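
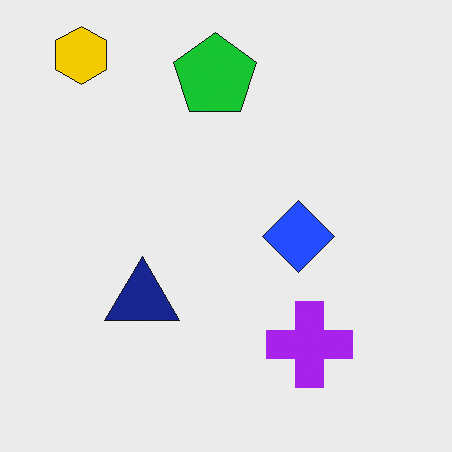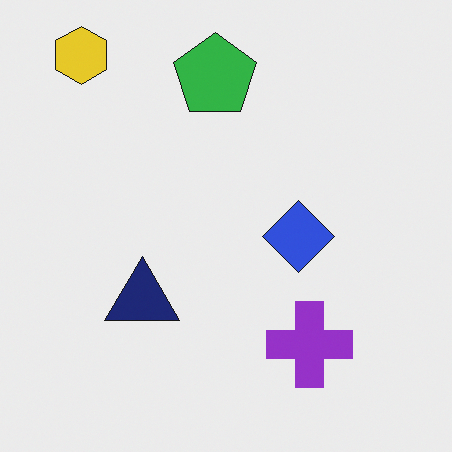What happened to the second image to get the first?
Slightly oversaturated.

All colors are more vivid — a global saturation change.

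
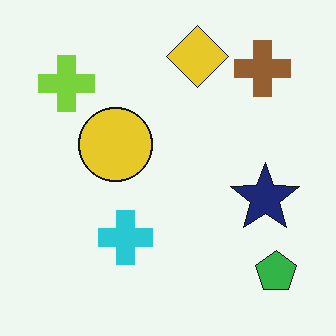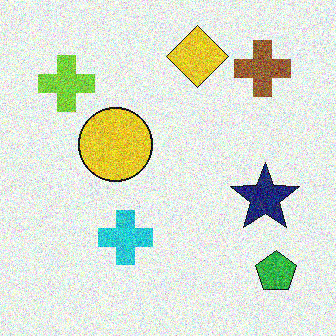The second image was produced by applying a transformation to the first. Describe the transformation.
The transformation is: degraded with heavy additive noise.

Random speckle covers the whole image, including the flat background.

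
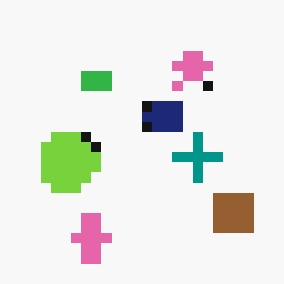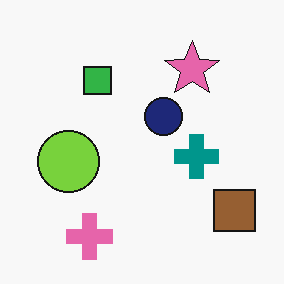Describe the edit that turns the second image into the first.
Coarsely pixelated.

Shapes are reduced to large square blocks; fine edges and outlines are lost — a downscale-then-upscale (mosaic) effect.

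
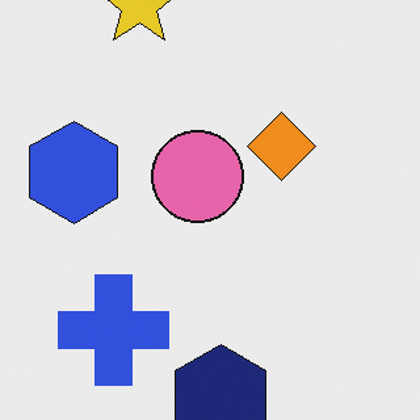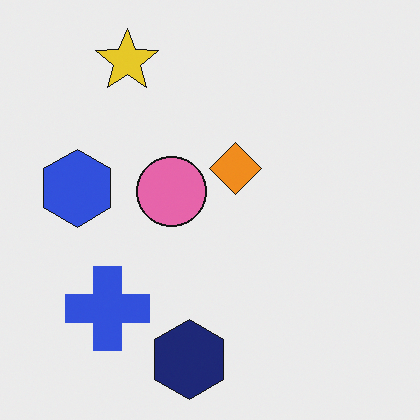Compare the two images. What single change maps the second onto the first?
The image was cropped slightly and scaled back up.

The visible shapes are larger and the field of view is narrower; shapes near the original edges may be partly or wholly outside the frame — a crop-and-rescale.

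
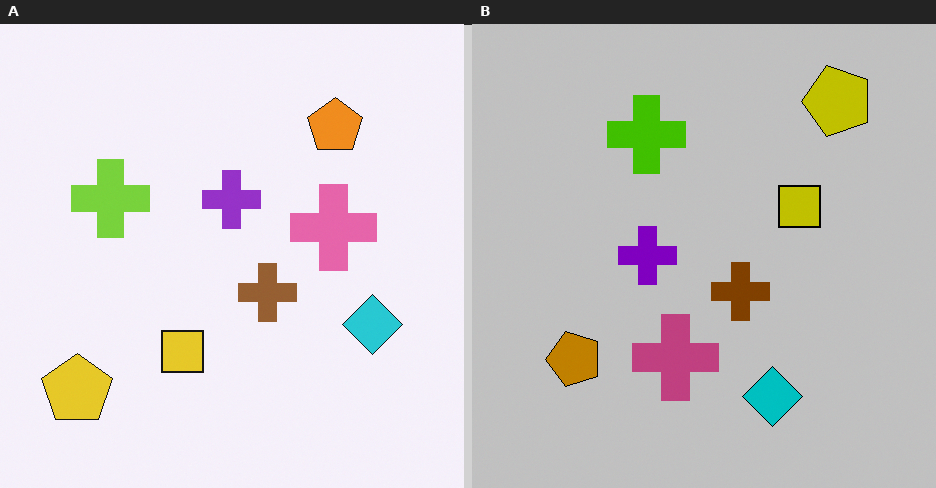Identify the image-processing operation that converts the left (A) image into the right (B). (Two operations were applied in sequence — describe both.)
Aggressively posterized, then transposed (reflected across the top-left ↔ bottom-right diagonal).

Each flat color has snapped to a coarser quantized level — most visibly, the near-white background has dropped to a flat grey. Shapes have swapped their row and column positions — what was in the top-right is now in the bottom-left — a diagonal reflection.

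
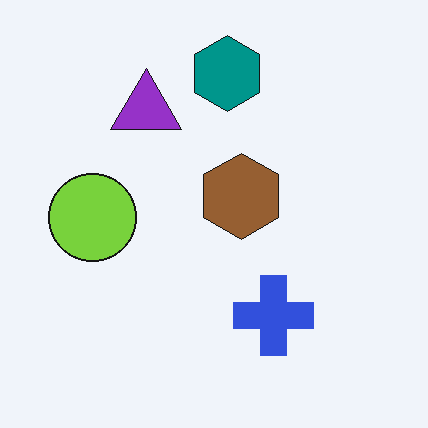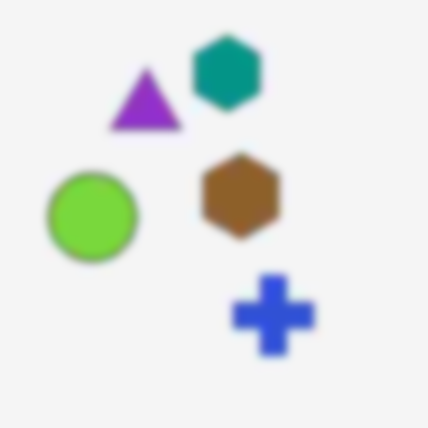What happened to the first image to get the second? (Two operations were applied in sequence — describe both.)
Heavily JPEG-compressed with obvious blocking artifacts, then moderately blurred.

Blocky 8×8 compression artifacts appear around shape edges and the flat background shows ringing — characteristic JPEG degradation. Shape edges and outlines are uniformly softened across the whole image.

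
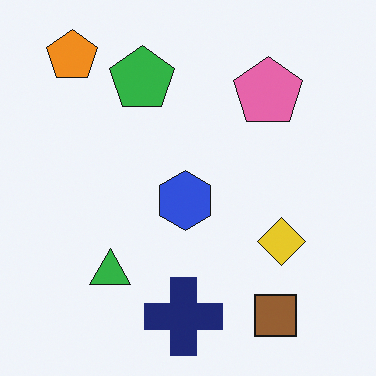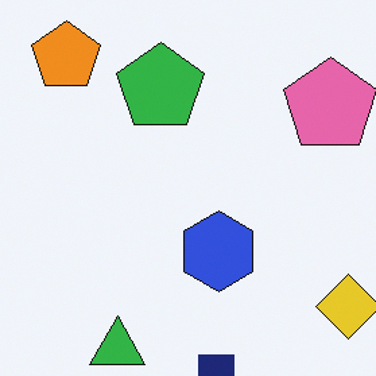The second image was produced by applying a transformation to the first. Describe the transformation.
The transformation is: cropped slightly and scaled back up.

The visible shapes are larger and the field of view is narrower; shapes near the original edges may be partly or wholly outside the frame — a crop-and-rescale.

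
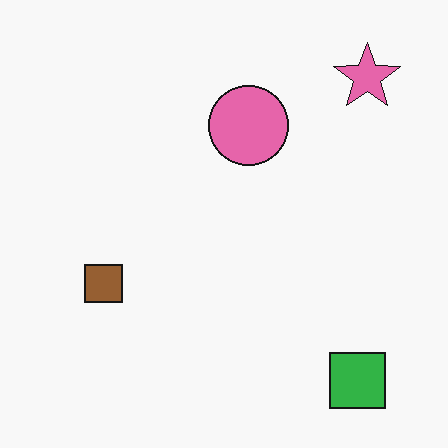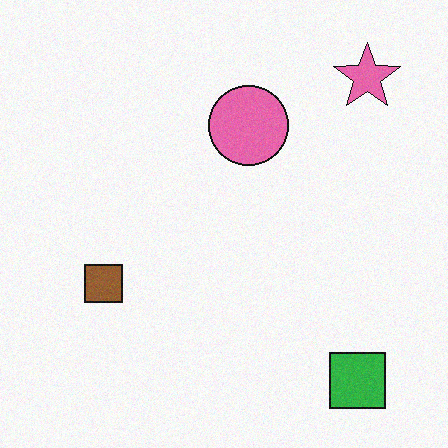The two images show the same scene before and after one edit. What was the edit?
The image was degraded with subtle gaussian noise.

Random speckle covers the whole image, including the flat background.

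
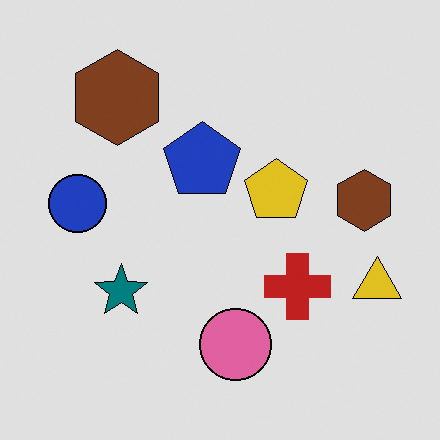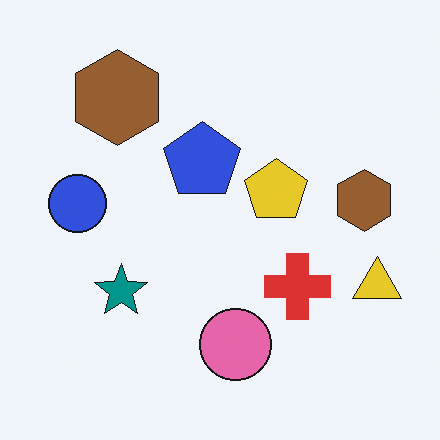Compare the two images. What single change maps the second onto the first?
It was moderately posterized.

Each flat color has snapped to a coarser quantized level — most visibly, the near-white background has dropped to a flat grey.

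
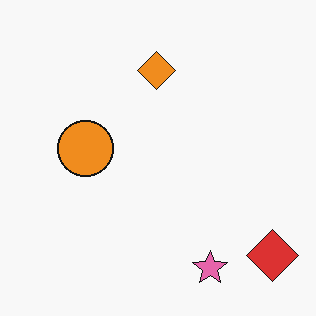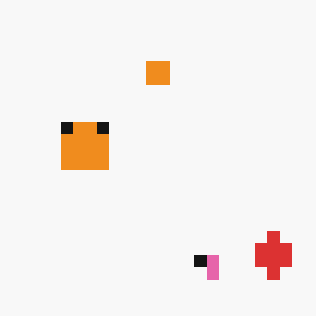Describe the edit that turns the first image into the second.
The transformation is: heavily pixelated into large blocks.

Shapes are reduced to large square blocks; fine edges and outlines are lost — a downscale-then-upscale (mosaic) effect.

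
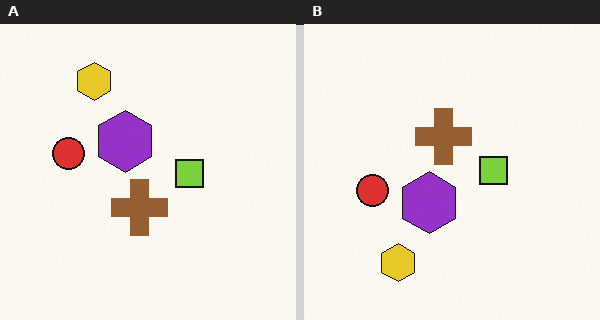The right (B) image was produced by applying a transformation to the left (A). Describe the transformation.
This is the original image flipped vertically (top ↔ bottom).

The yellow hexagon is in the top-left of the left (A) image and the bottom-left of the right (B) — shapes on opposite sides of the horizontal midline have swapped in a mirror flip.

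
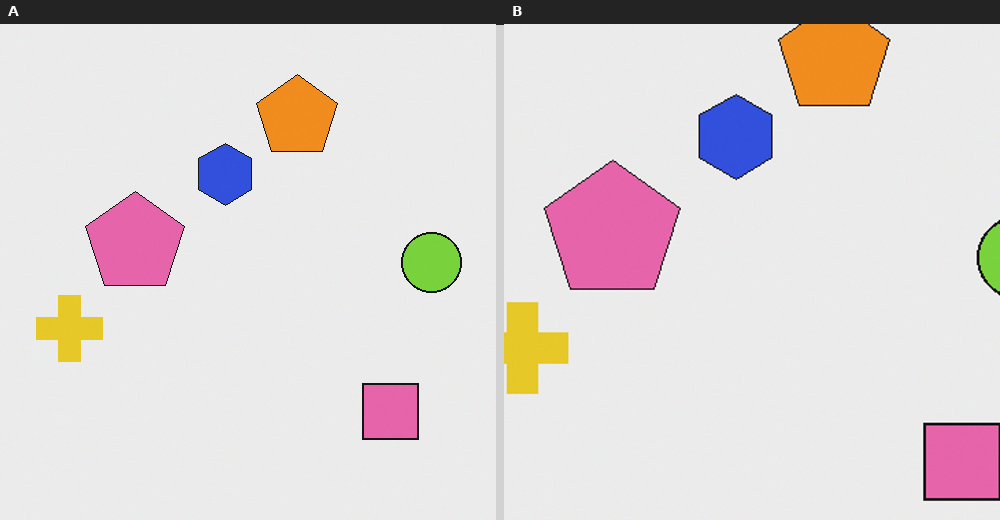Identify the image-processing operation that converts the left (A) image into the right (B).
It was cropped to a modestly smaller region and rescaled.

The visible shapes are larger and the field of view is narrower; shapes near the original edges may be partly or wholly outside the frame — a crop-and-rescale.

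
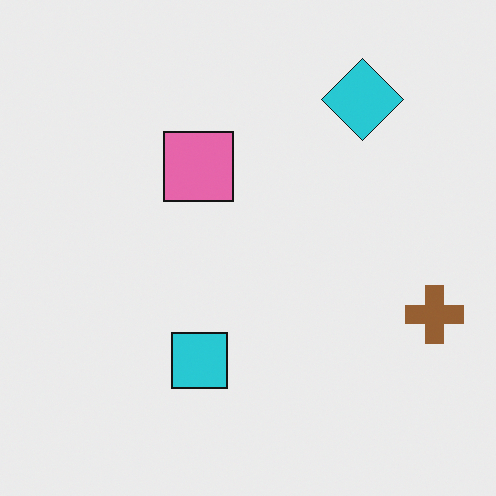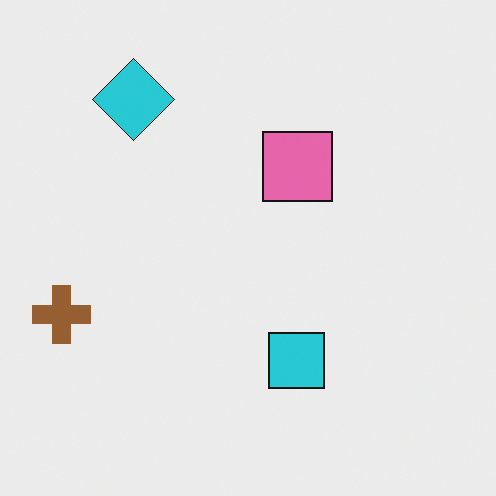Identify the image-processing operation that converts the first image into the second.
Flipped horizontally (left ↔ right).

The brown cross is in the right of the first image and the left of the second — shapes on opposite sides of the vertical midline have swapped in a mirror flip.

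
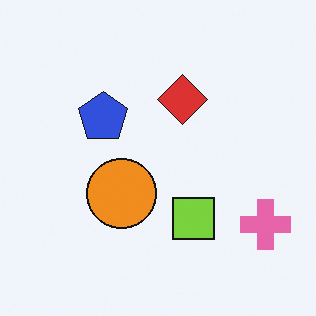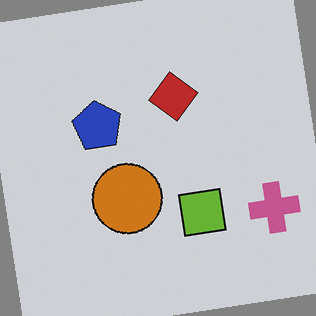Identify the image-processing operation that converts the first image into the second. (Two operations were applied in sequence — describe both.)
Darkened a little, then rotated counter-clockwise by a slight angle.

Every pixel — background and shapes alike — is uniformly darkened. Every shape is tilted by the same angle and the image corners show triangular fill wedges — a whole-image rotation by a non-right angle.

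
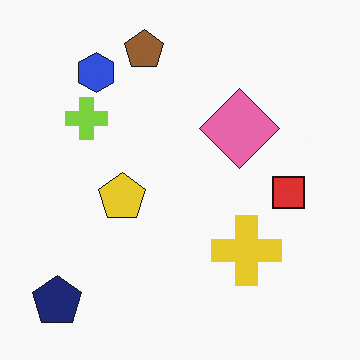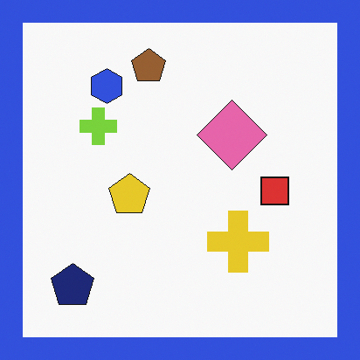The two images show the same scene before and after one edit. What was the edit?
It was framed with a blue border.

A solid blue frame runs around the edge of the second image, with the content slightly shrunk inside it.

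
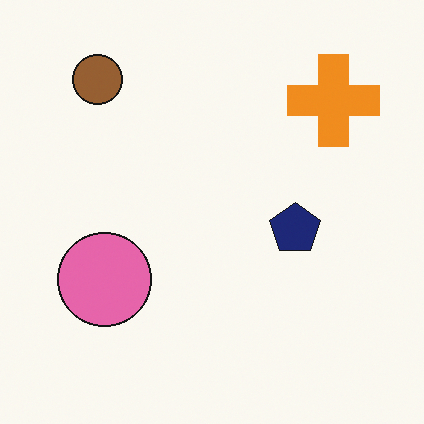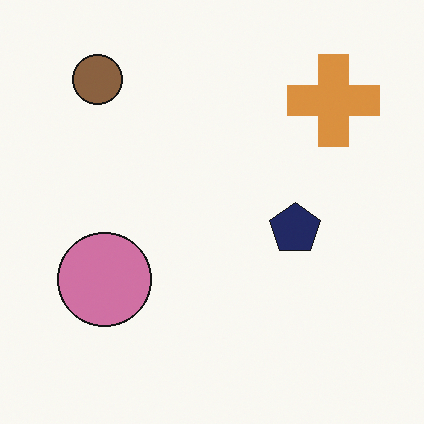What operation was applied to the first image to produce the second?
It was slightly desaturated.

All colors are more muted and greyish — a global saturation change.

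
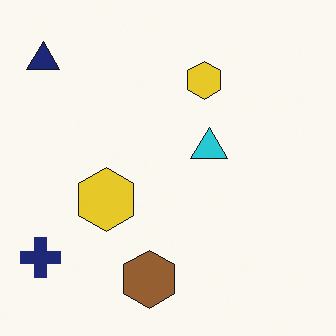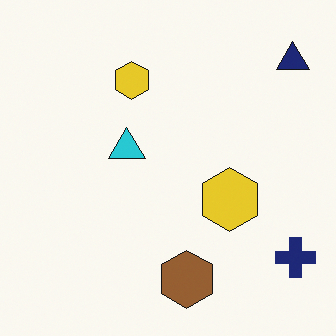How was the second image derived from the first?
The transformation is: flipped horizontally (left ↔ right).

The navy cross is in the bottom-left of the first image and the bottom-right of the second — shapes on opposite sides of the vertical midline have swapped in a mirror flip.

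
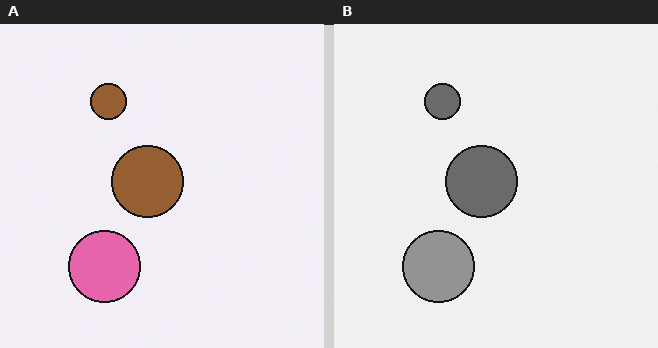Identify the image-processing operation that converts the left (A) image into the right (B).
The image was converted to grayscale.

All color is removed — every shape is now a shade of grey.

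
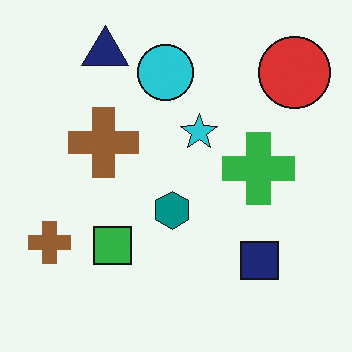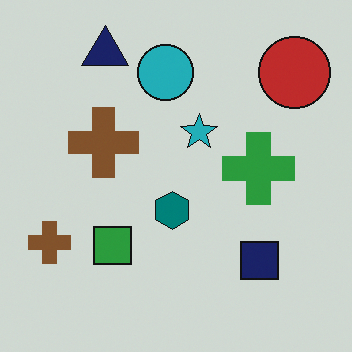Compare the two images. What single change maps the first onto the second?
The transformation is: darkened a little.

Every pixel — background and shapes alike — is uniformly darkened.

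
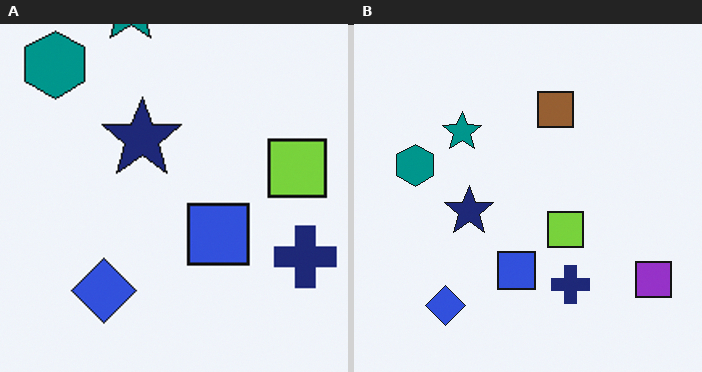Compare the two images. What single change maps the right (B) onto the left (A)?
Cropped to a modestly smaller region and rescaled.

The visible shapes are larger and the field of view is narrower; shapes near the original edges may be partly or wholly outside the frame — a crop-and-rescale.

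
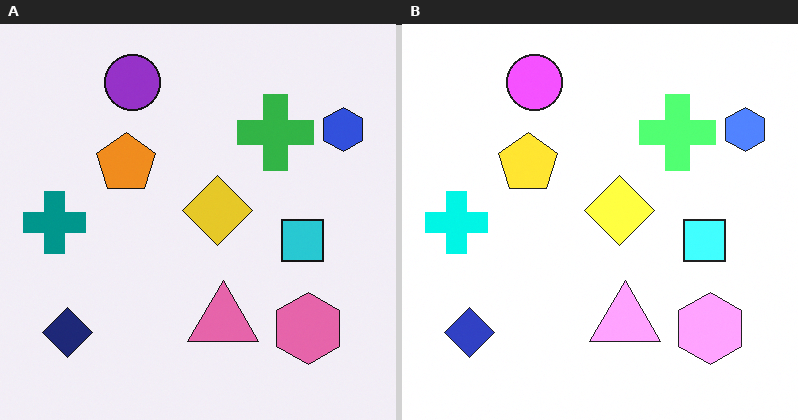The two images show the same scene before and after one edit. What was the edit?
Substantially brightened.

Every pixel — background and shapes alike — is uniformly brightened.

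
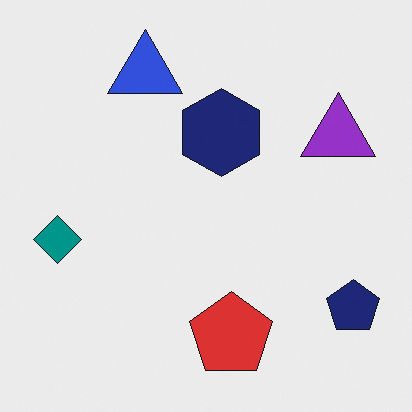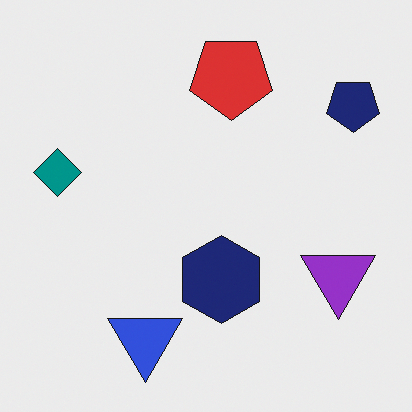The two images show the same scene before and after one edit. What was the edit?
The transformation is: flipped vertically (top ↔ bottom).

The blue triangle is in the top of the first image and the bottom of the second — shapes on opposite sides of the horizontal midline have swapped in a mirror flip.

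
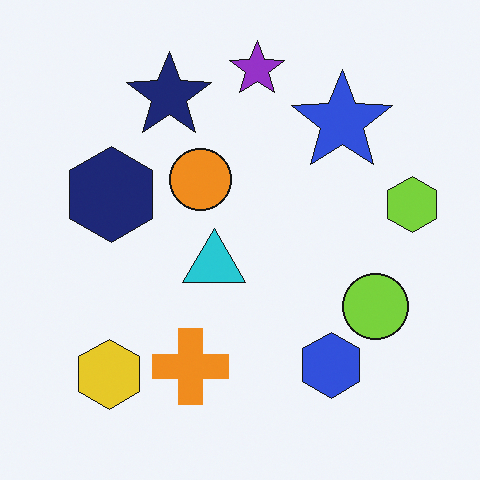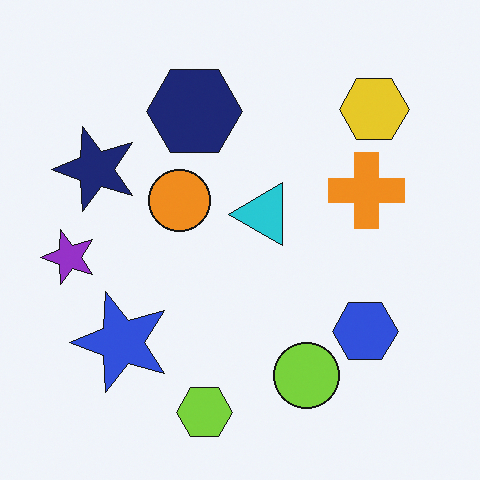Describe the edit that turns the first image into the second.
The transformation is: transposed (reflected across the top-left ↔ bottom-right diagonal).

Shapes have swapped their row and column positions — what was in the top-right is now in the bottom-left — a diagonal reflection.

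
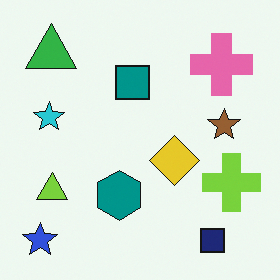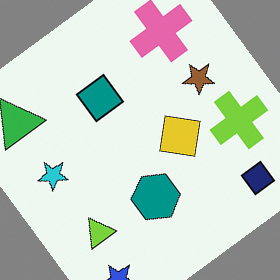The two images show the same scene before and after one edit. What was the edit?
Rotated counter-clockwise by a large amount — several tens of degrees.

Every shape is tilted by the same angle and the image corners show triangular fill wedges — a whole-image rotation by a non-right angle.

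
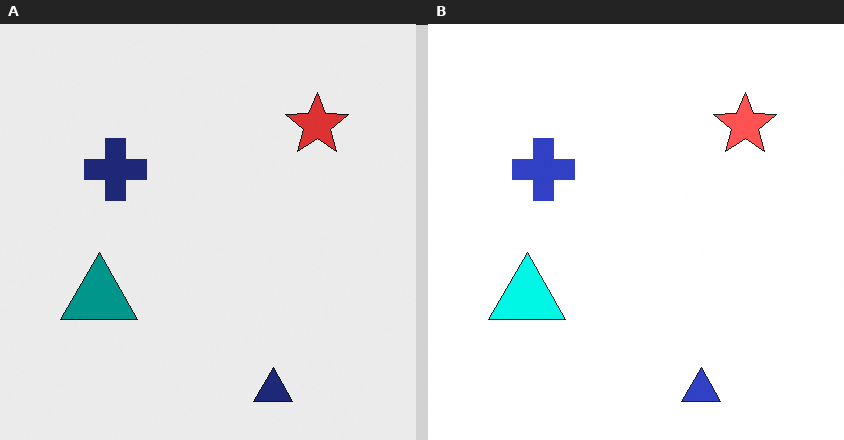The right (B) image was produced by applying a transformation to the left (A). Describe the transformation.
The right (B) image is the left (A) substantially brightened.

Every pixel — background and shapes alike — is uniformly brightened.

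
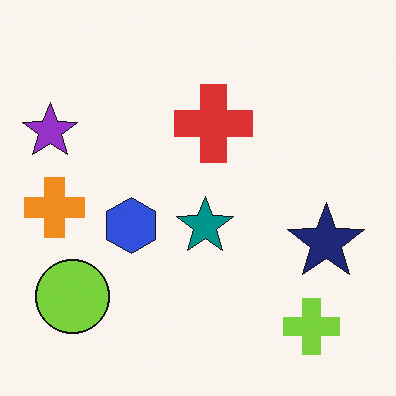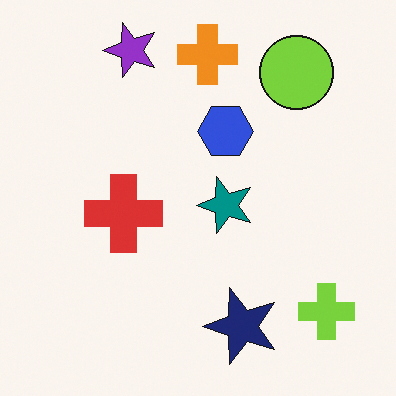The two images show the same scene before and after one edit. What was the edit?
Transposed (reflected across the top-left ↔ bottom-right diagonal).

Shapes have swapped their row and column positions — what was in the top-right is now in the bottom-left — a diagonal reflection.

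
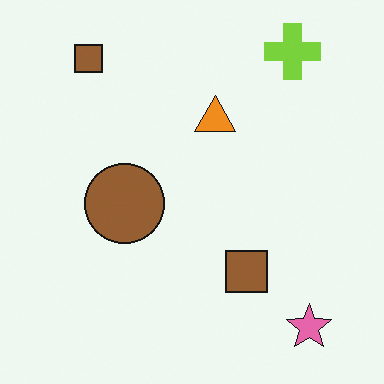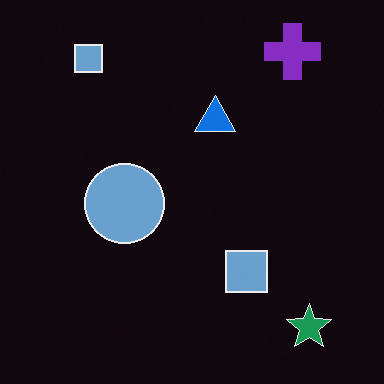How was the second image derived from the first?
This is the original image color-inverted (negative).

The light background has become dark and every shape's color is its complement — a photographic negative.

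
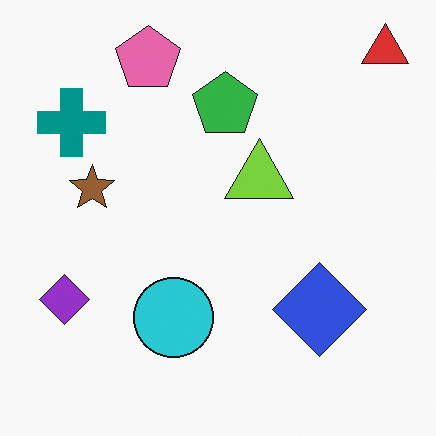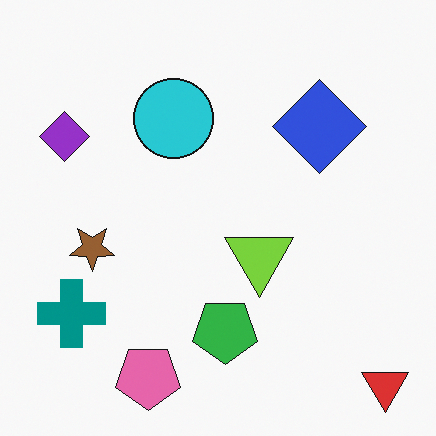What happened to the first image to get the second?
Flipped vertically (top ↔ bottom).

The red triangle is in the top-right of the first image and the bottom-right of the second — shapes on opposite sides of the horizontal midline have swapped in a mirror flip.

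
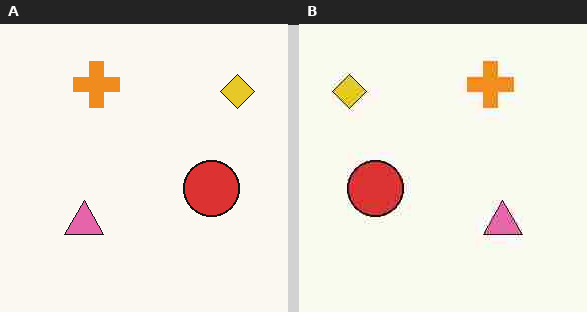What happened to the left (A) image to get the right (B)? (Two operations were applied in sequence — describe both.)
The right (B) image is the left (A) degraded with heavy JPEG compression, then flipped horizontally (left ↔ right).

Blocky 8×8 compression artifacts appear around shape edges and the flat background shows ringing — characteristic JPEG degradation. The yellow diamond is in the top-right of the left (A) image and the top-left of the right (B) — shapes on opposite sides of the vertical midline have swapped in a mirror flip.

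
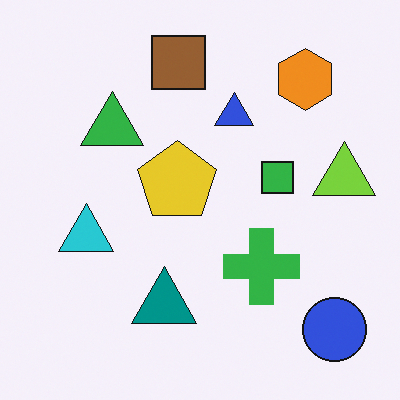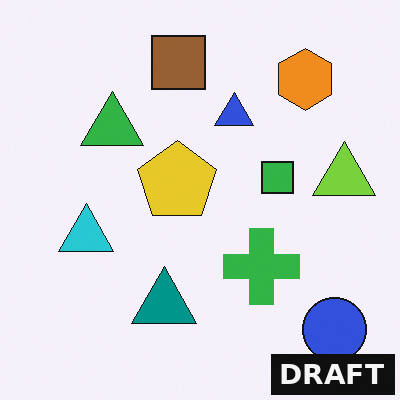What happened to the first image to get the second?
The transformation is: watermarked with the text "DRAFT" in the lower-right corner.

A dark label reading "DRAFT" appears in the lower-right corner.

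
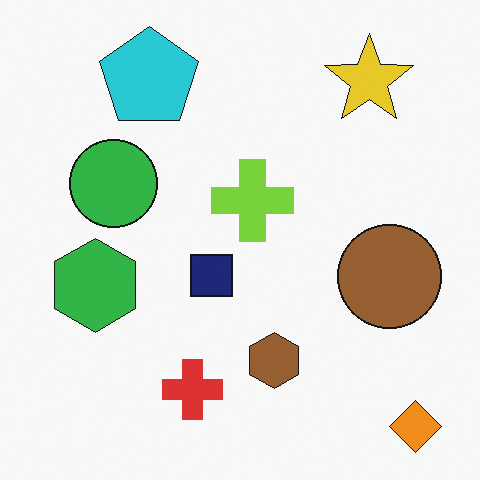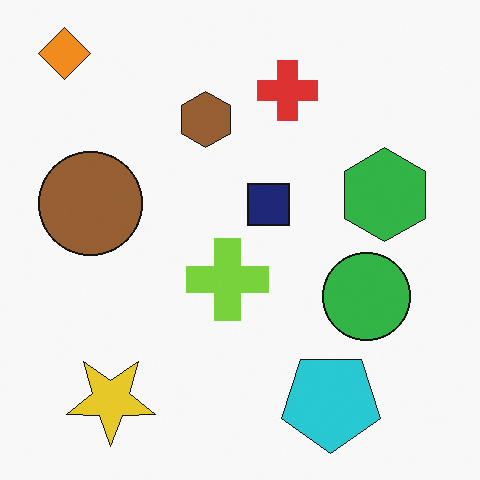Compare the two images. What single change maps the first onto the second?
Rotated 180°.

The orange diamond sits in the bottom-right of the first image and the top-left of the second — consistent with a whole-image 180° rotation.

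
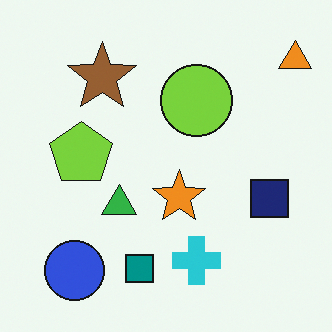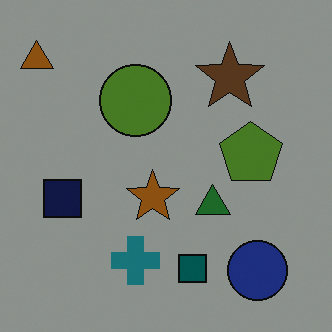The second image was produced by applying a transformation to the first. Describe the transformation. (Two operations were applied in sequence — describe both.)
The second image is the first noticeably darkened, then flipped horizontally (left ↔ right).

Every pixel — background and shapes alike — is uniformly darkened. The orange triangle is in the top-right of the first image and the top-left of the second — shapes on opposite sides of the vertical midline have swapped in a mirror flip.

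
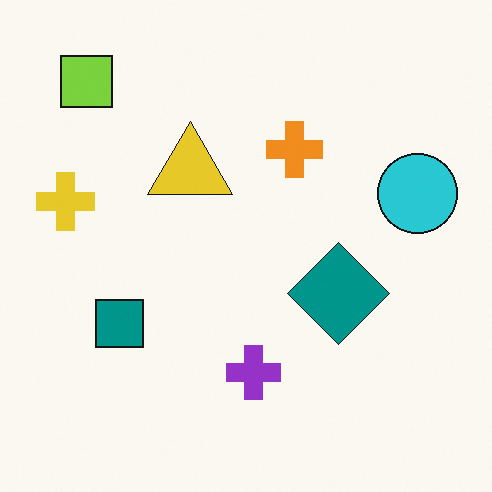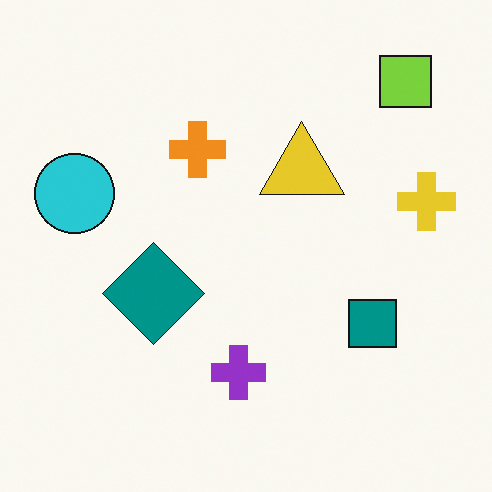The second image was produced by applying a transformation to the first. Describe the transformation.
The second image is the first flipped horizontally (left ↔ right).

The yellow cross is in the left of the first image and the right of the second — shapes on opposite sides of the vertical midline have swapped in a mirror flip.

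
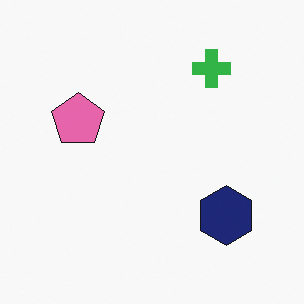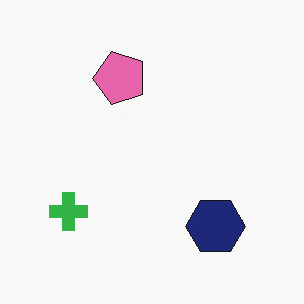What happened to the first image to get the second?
It was transposed (reflected across the top-left ↔ bottom-right diagonal).

Shapes have swapped their row and column positions — what was in the top-right is now in the bottom-left — a diagonal reflection.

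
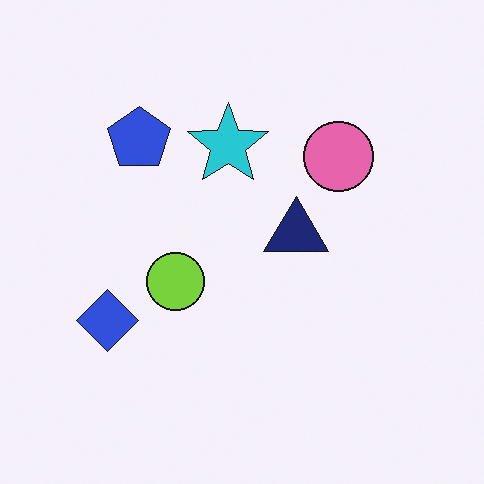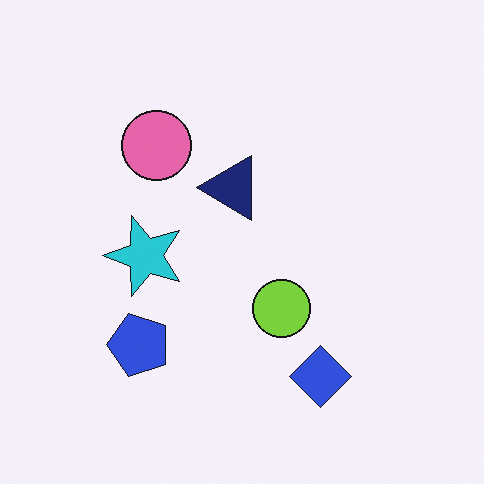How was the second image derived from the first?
The transformation is: rotated 90° counter-clockwise.

The blue diamond sits in the left of the first image and the bottom of the second — consistent with a whole-image 90° counter-clockwise rotation.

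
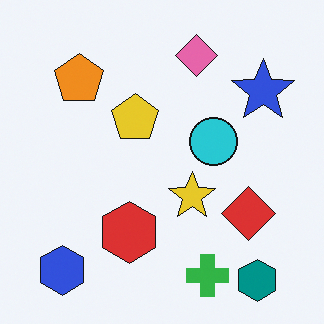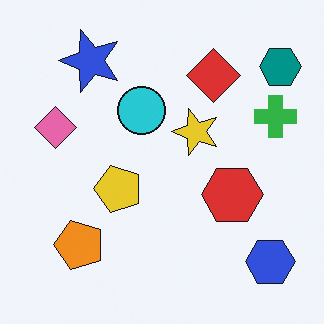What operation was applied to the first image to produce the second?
The second image is the first rotated 90° counter-clockwise.

The teal hexagon sits in the bottom-right of the first image and the top-right of the second — consistent with a whole-image 90° counter-clockwise rotation.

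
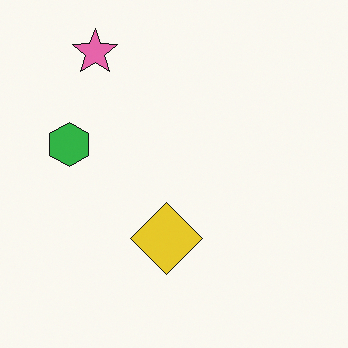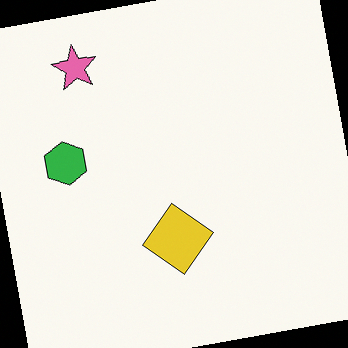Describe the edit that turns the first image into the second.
This is the original image rotated counter-clockwise by a few degrees.

Every shape is tilted by the same angle and the image corners show triangular fill wedges — a whole-image rotation by a non-right angle.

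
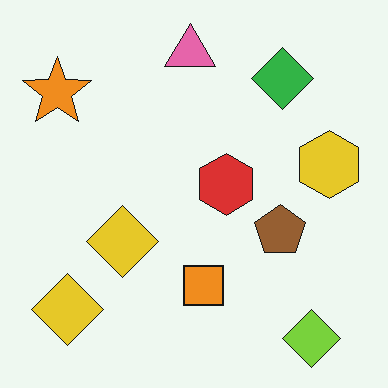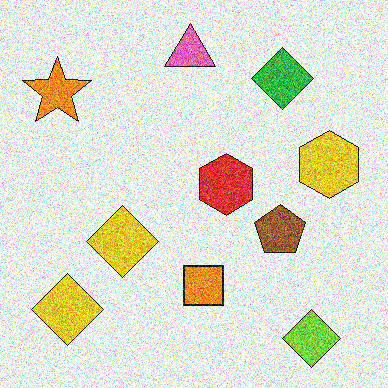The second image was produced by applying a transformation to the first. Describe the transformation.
The transformation is: degraded with strong gaussian noise.

Random speckle covers the whole image, including the flat background.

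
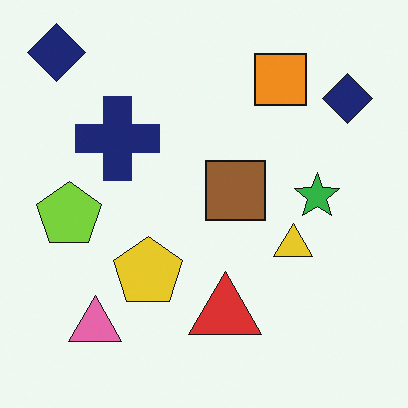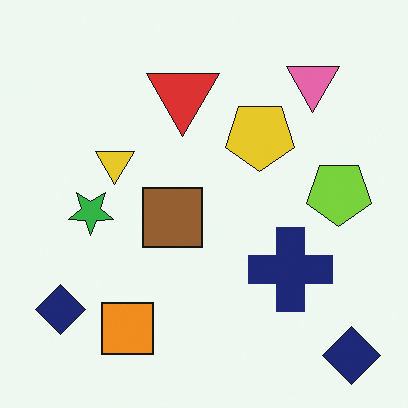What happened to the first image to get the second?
This is the original image rotated 180°.

The pink triangle sits in the bottom-left of the first image and the top-right of the second — consistent with a whole-image 180° rotation.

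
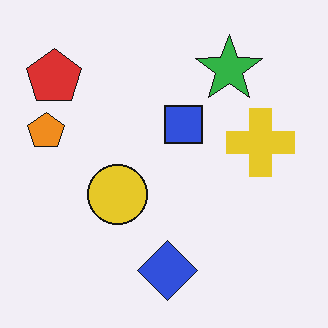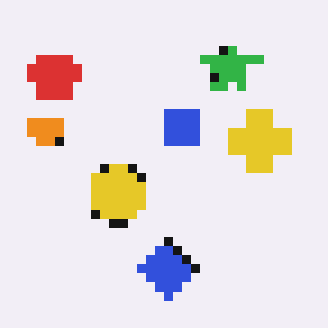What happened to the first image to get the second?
Heavily pixelated into large blocks.

Shapes are reduced to large square blocks; fine edges and outlines are lost — a downscale-then-upscale (mosaic) effect.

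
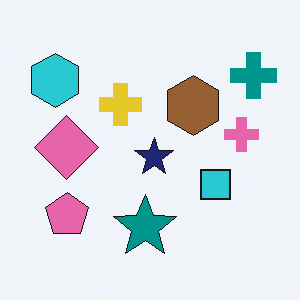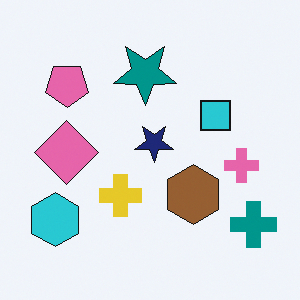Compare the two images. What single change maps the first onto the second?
Flipped vertically (top ↔ bottom).

The teal star is in the bottom of the first image and the top of the second — shapes on opposite sides of the horizontal midline have swapped in a mirror flip.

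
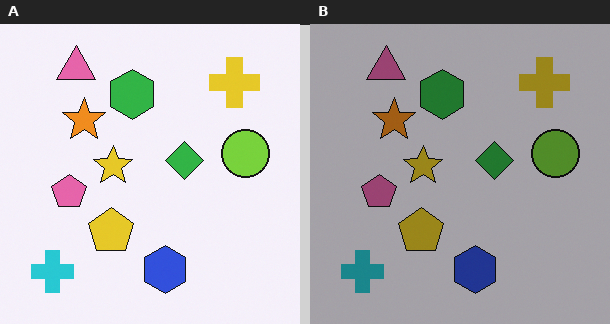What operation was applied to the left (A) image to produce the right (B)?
It was substantially darkened.

Every pixel — background and shapes alike — is uniformly darkened.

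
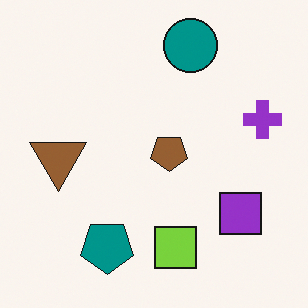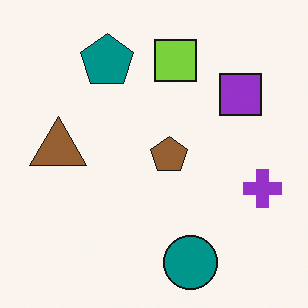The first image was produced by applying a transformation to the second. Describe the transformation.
This is the original image flipped vertically (top ↔ bottom).

The teal circle is in the bottom of the second image and the top of the first — shapes on opposite sides of the horizontal midline have swapped in a mirror flip.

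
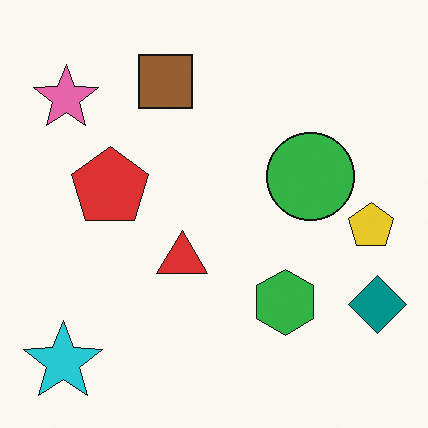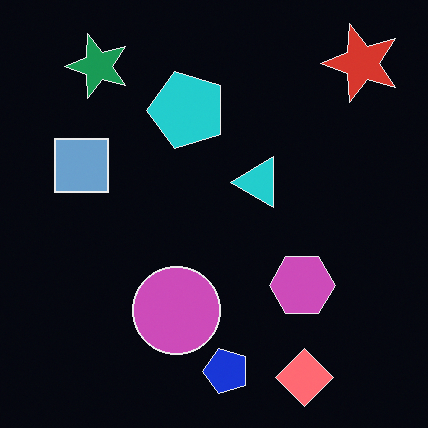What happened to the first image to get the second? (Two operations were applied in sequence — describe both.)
It was color-inverted (negative), then transposed (reflected across the top-left ↔ bottom-right diagonal).

The light background has become dark and every shape's color is its complement — a photographic negative. Shapes have swapped their row and column positions — what was in the top-right is now in the bottom-left — a diagonal reflection.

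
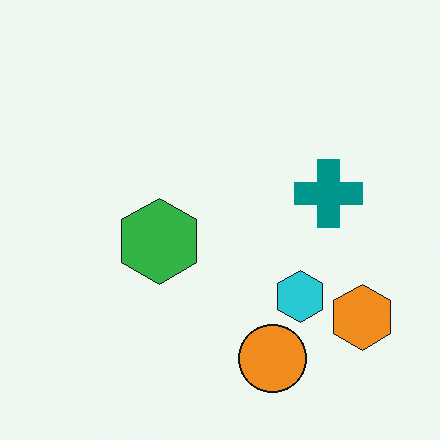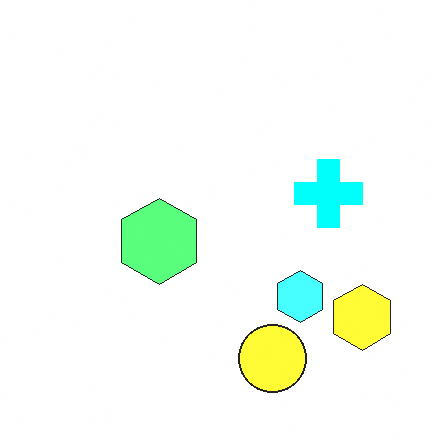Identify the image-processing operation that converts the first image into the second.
It was brightened a lot.

Every pixel — background and shapes alike — is uniformly brightened.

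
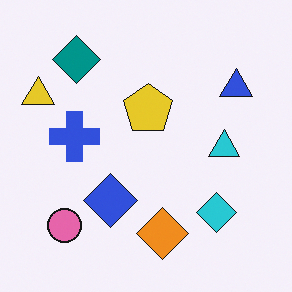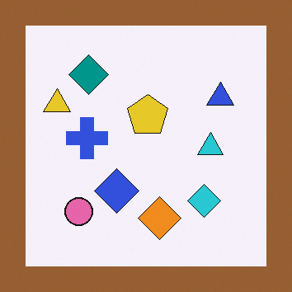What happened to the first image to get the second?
The second image is the first framed with a brown border.

A solid brown frame runs around the edge of the second image, with the content slightly shrunk inside it.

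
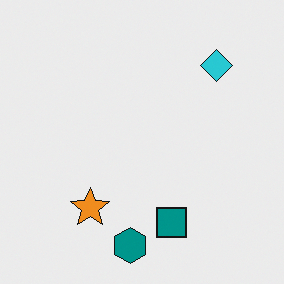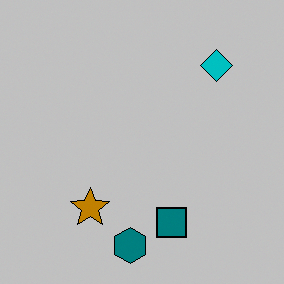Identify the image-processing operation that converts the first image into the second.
This is the original image aggressively posterized.

Each flat color has snapped to a coarser quantized level — most visibly, the near-white background has dropped to a flat grey.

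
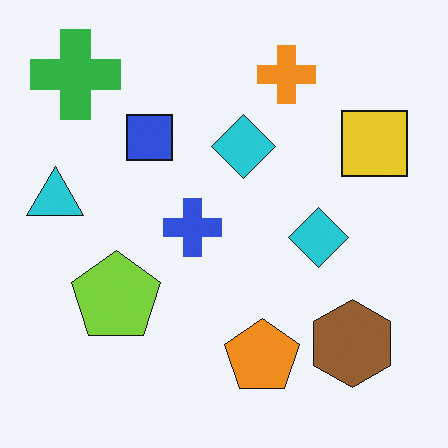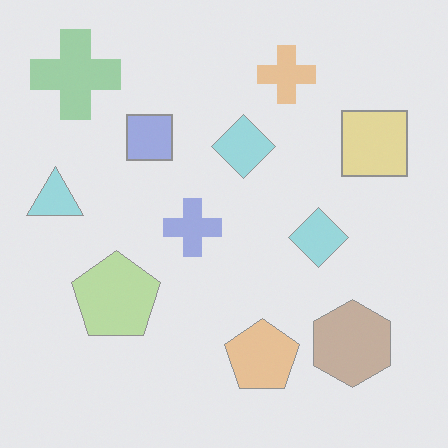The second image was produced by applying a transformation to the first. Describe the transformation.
The image was washed out (contrast reduced).

Tones are pushed toward mid-grey across the whole image — a global contrast change.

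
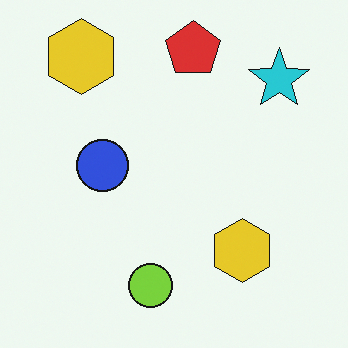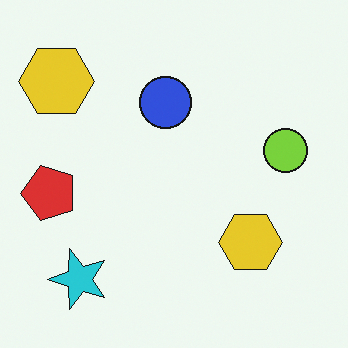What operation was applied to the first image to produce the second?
The image was transposed (reflected across the top-left ↔ bottom-right diagonal).

Shapes have swapped their row and column positions — what was in the top-right is now in the bottom-left — a diagonal reflection.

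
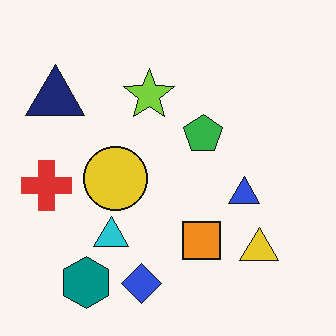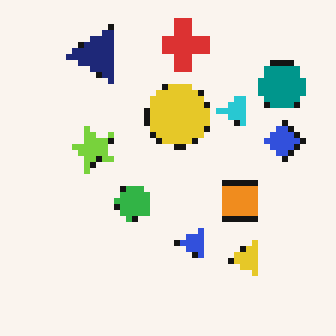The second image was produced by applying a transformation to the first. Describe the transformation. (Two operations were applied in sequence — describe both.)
It was transposed (reflected across the top-left ↔ bottom-right diagonal), then moderately pixelated.

Shapes have swapped their row and column positions — what was in the top-right is now in the bottom-left — a diagonal reflection. Shapes are reduced to large square blocks; fine edges and outlines are lost — a downscale-then-upscale (mosaic) effect.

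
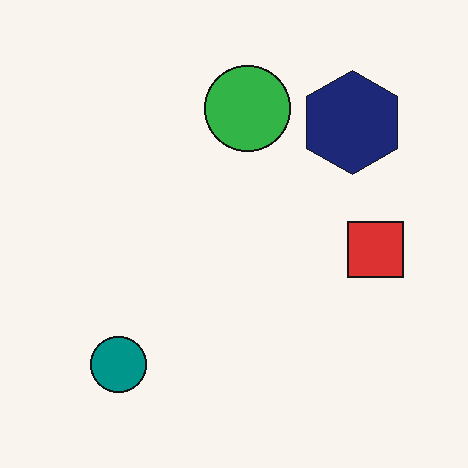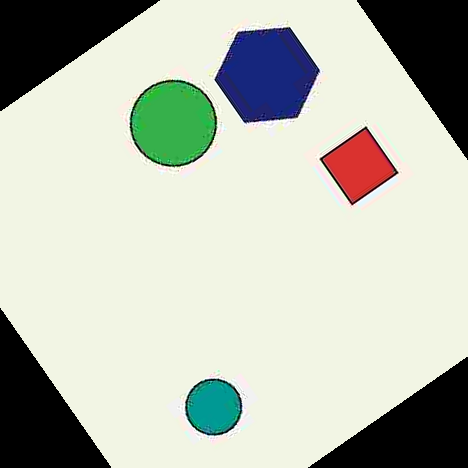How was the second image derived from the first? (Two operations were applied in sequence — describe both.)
The second image is the first heavily JPEG-compressed with obvious blocking artifacts, then rotated counter-clockwise by a large amount — several tens of degrees.

Blocky 8×8 compression artifacts appear around shape edges and the flat background shows ringing — characteristic JPEG degradation. Every shape is tilted by the same angle and the image corners show triangular fill wedges — a whole-image rotation by a non-right angle.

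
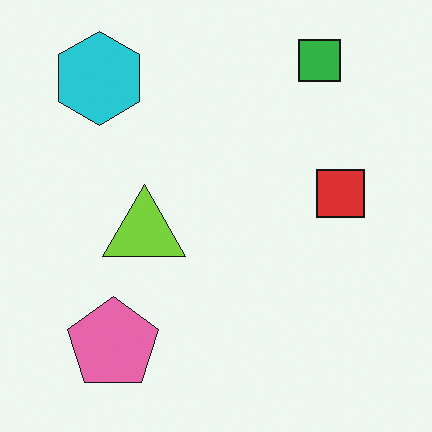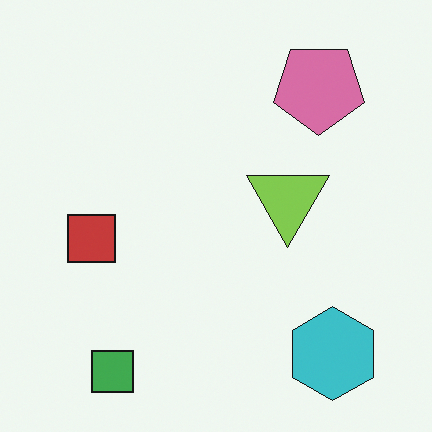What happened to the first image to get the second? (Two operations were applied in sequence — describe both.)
The image was rotated 180°, then slightly desaturated.

The green square sits in the top-right of the first image and the bottom-left of the second — consistent with a whole-image 180° rotation. All colors are more muted and greyish — a global saturation change.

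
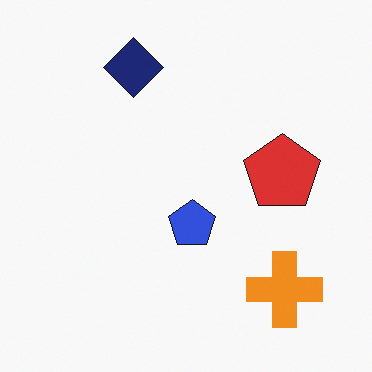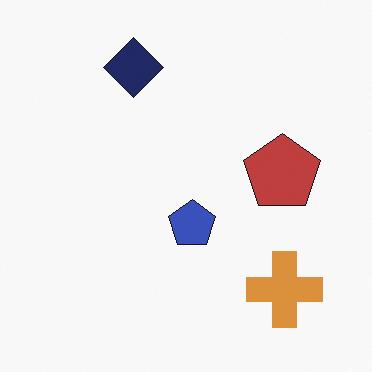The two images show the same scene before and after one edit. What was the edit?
Slightly desaturated.

All colors are more muted and greyish — a global saturation change.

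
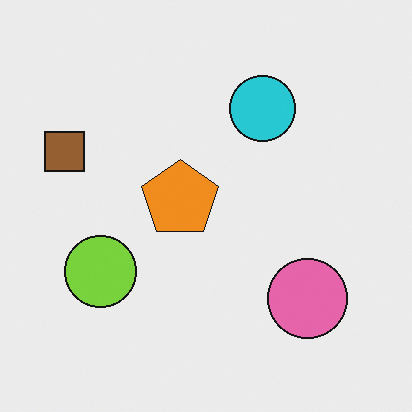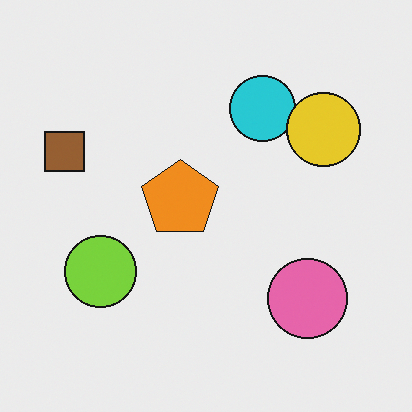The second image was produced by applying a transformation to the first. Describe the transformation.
It was overlaid with an additional yellow circle.

A yellow circle appears in the second image that is absent from the first.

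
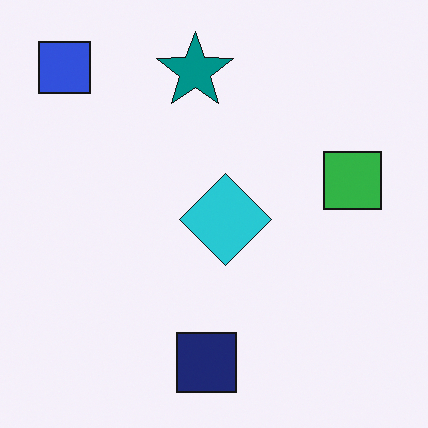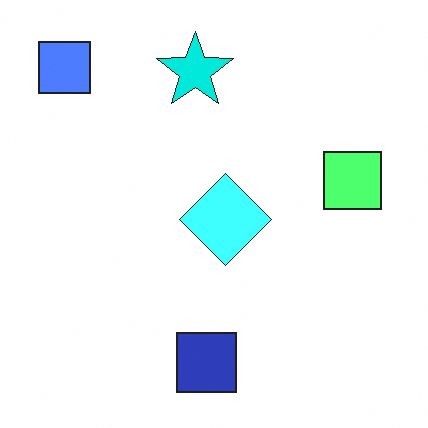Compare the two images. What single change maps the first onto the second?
Substantially brightened.

Every pixel — background and shapes alike — is uniformly brightened.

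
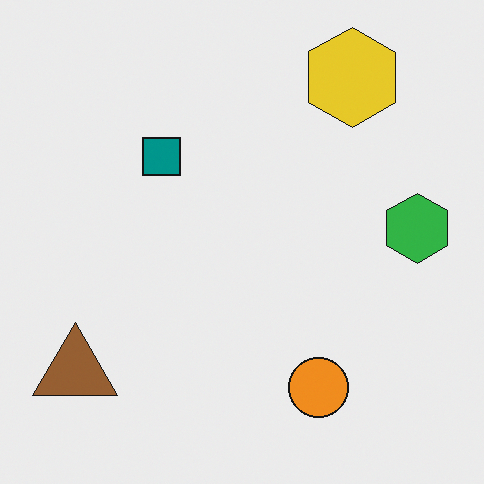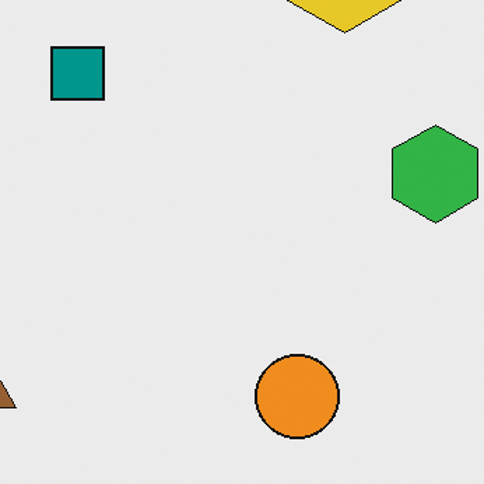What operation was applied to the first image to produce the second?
The second image is the first cropped to a modestly smaller region and rescaled.

The visible shapes are larger and the field of view is narrower; shapes near the original edges may be partly or wholly outside the frame — a crop-and-rescale.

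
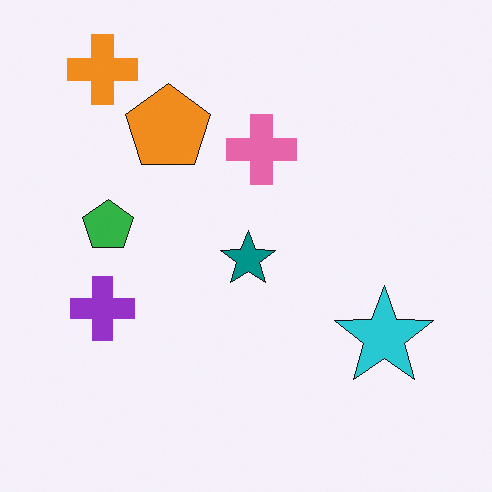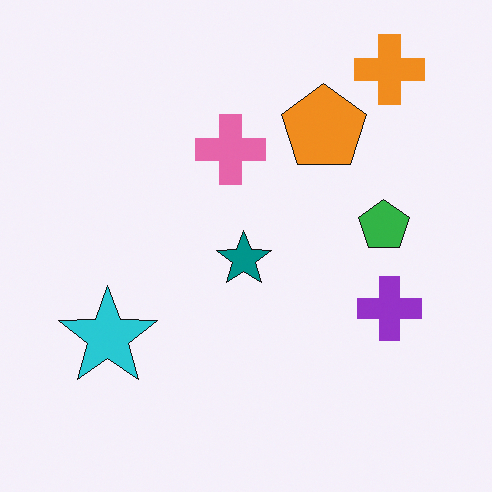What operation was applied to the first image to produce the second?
The image was flipped horizontally (left ↔ right).

The purple cross is in the left of the first image and the right of the second — shapes on opposite sides of the vertical midline have swapped in a mirror flip.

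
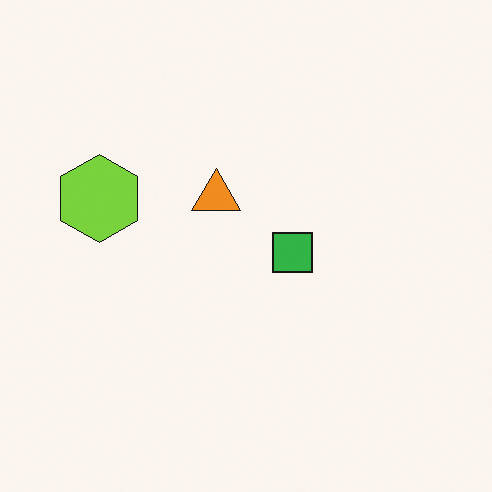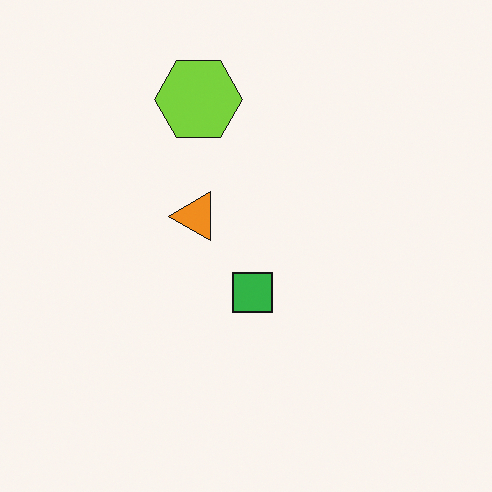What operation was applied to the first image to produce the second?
The second image is the first transposed (reflected across the top-left ↔ bottom-right diagonal).

Shapes have swapped their row and column positions — what was in the top-right is now in the bottom-left — a diagonal reflection.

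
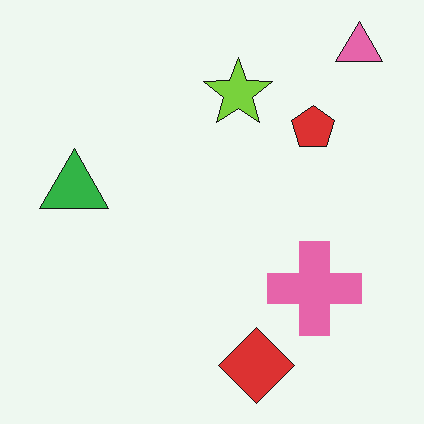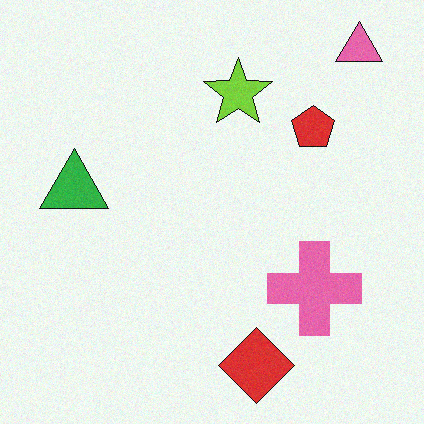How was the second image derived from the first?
The image was degraded with light additive noise.

Random speckle covers the whole image, including the flat background.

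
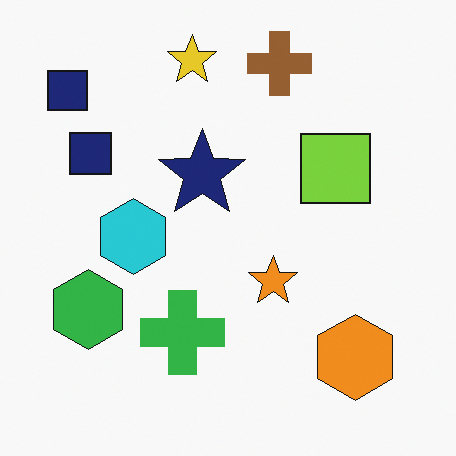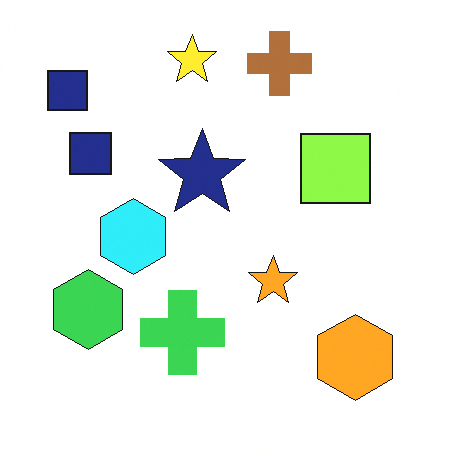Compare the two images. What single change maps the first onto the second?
This is the original image brightened a little.

Every pixel — background and shapes alike — is uniformly brightened.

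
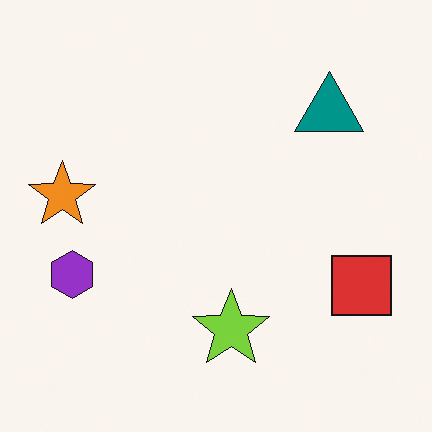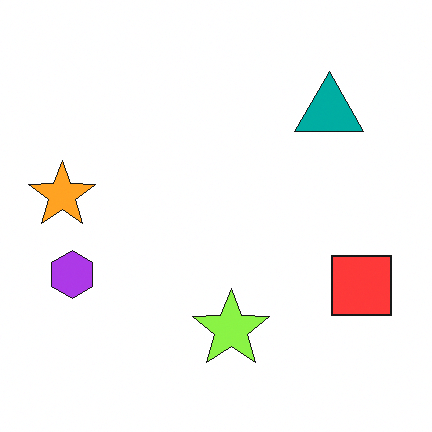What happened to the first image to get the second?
This is the original image slightly brightened.

Every pixel — background and shapes alike — is uniformly brightened.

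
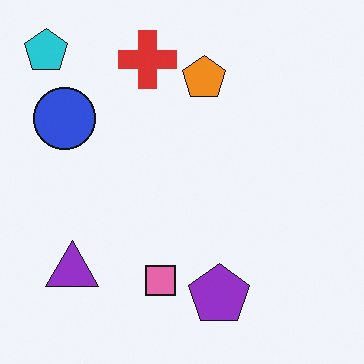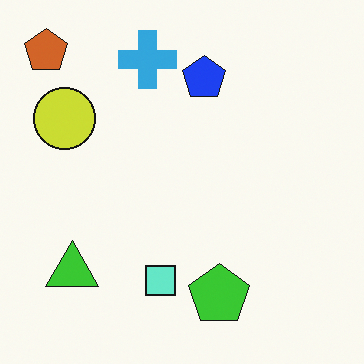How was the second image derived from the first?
The second image is the first hue-shifted by a large amount.

Every shape's color has rotated by the same amount around the hue wheel — a uniform hue shift.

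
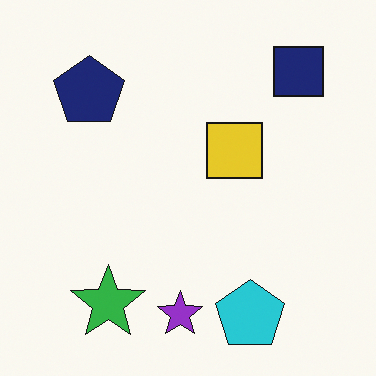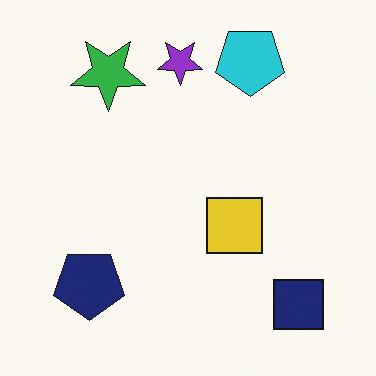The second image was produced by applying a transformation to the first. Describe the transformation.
The second image is the first flipped vertically (top ↔ bottom).

The cyan pentagon is in the bottom of the first image and the top of the second — shapes on opposite sides of the horizontal midline have swapped in a mirror flip.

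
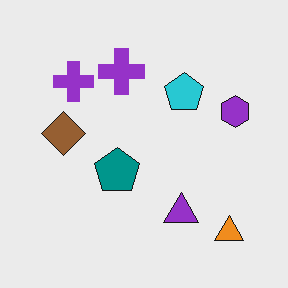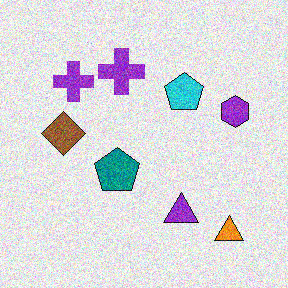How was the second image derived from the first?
Degraded with moderate additive noise.

Random speckle covers the whole image, including the flat background.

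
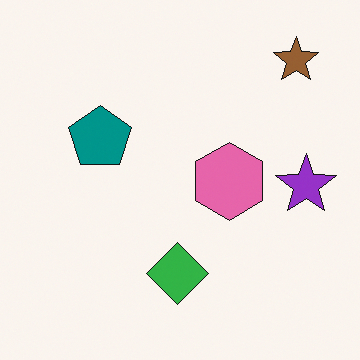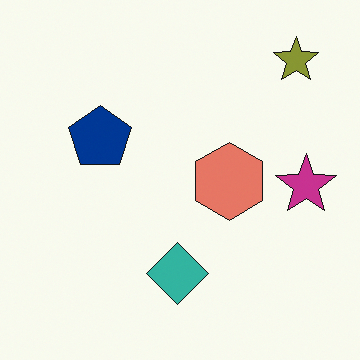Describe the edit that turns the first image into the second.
It was hue-shifted by a small amount.

Every shape's color has rotated by the same amount around the hue wheel — a uniform hue shift.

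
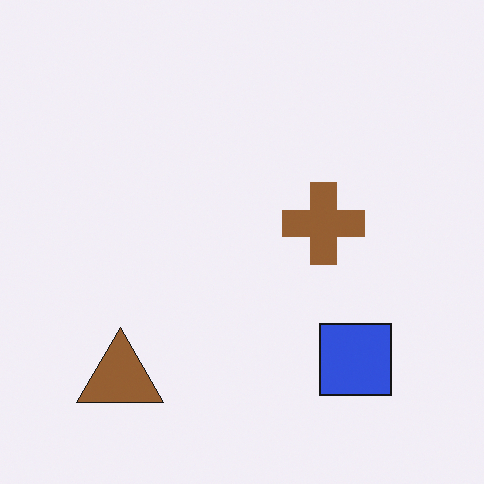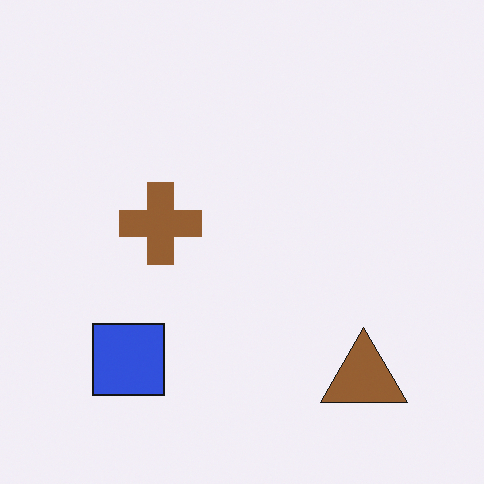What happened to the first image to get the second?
It was flipped horizontally (left ↔ right).

The brown triangle is in the bottom-left of the first image and the bottom-right of the second — shapes on opposite sides of the vertical midline have swapped in a mirror flip.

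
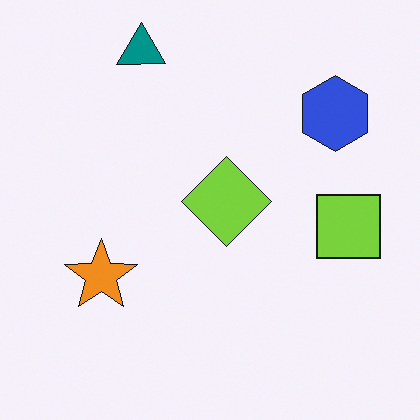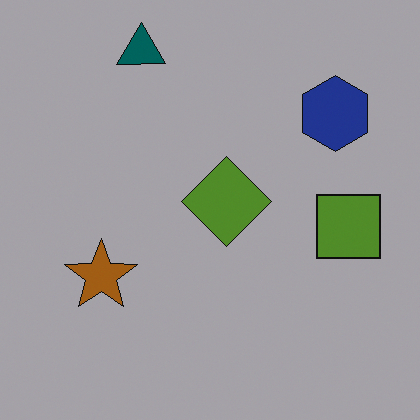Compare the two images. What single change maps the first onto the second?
It was darkened a lot.

Every pixel — background and shapes alike — is uniformly darkened.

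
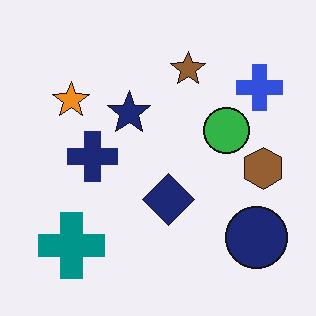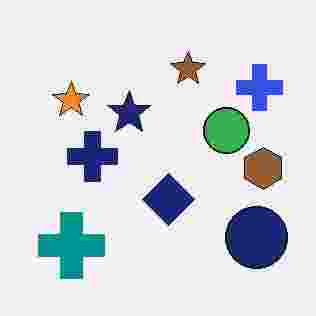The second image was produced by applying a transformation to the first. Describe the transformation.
It was degraded with heavy JPEG compression.

Blocky 8×8 compression artifacts appear around shape edges and the flat background shows ringing — characteristic JPEG degradation.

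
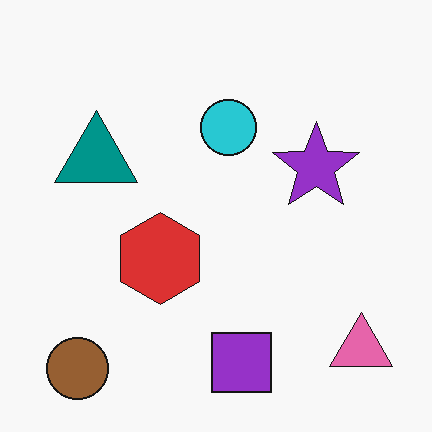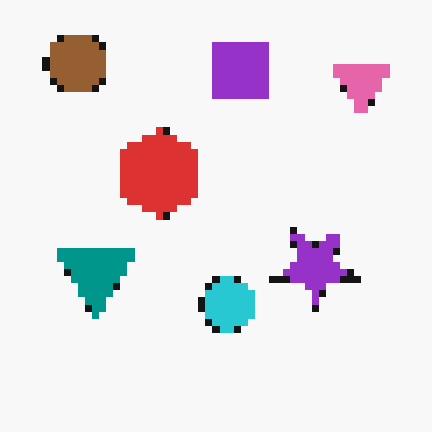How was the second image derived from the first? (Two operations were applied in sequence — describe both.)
This is the original image flipped vertically (top ↔ bottom), then moderately pixelated.

The brown circle is in the bottom-left of the first image and the top-left of the second — shapes on opposite sides of the horizontal midline have swapped in a mirror flip. Shapes are reduced to large square blocks; fine edges and outlines are lost — a downscale-then-upscale (mosaic) effect.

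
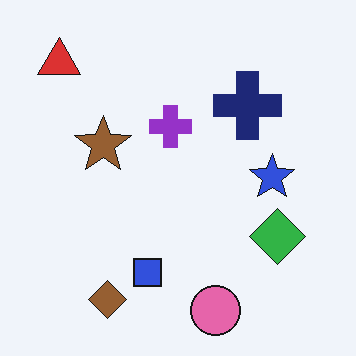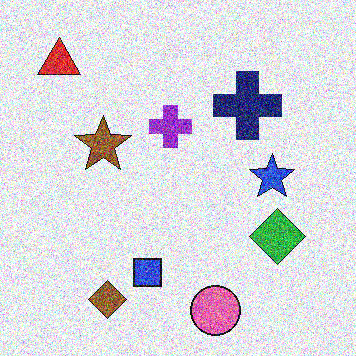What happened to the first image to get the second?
Degraded with a thick layer of grain.

Random speckle covers the whole image, including the flat background.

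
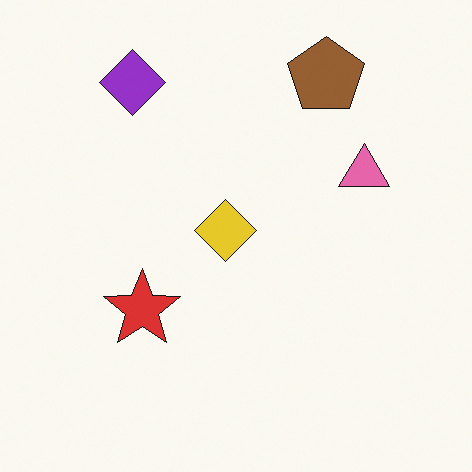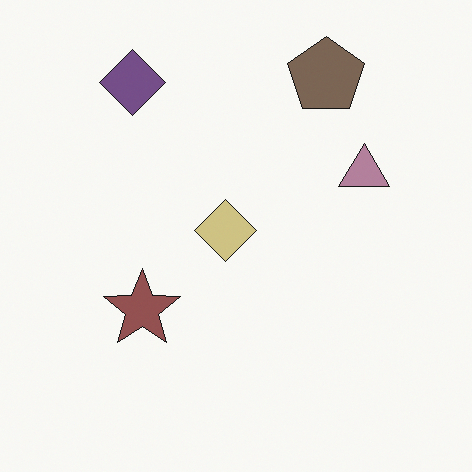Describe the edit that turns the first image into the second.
Made much more muted (saturation change).

All colors are more muted and greyish — a global saturation change.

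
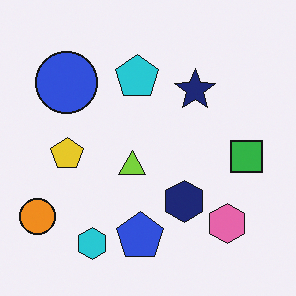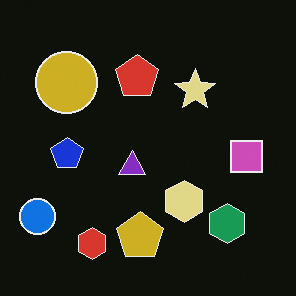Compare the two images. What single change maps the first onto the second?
The transformation is: color-inverted (negative).

The light background has become dark and every shape's color is its complement — a photographic negative.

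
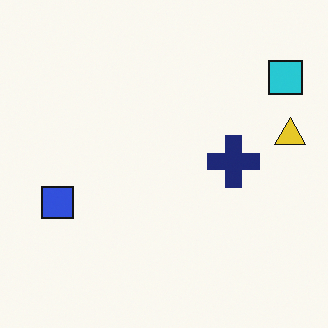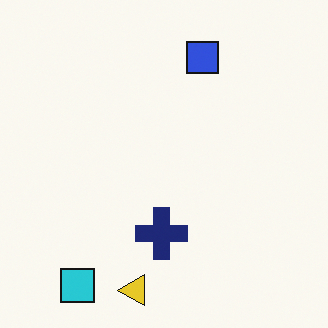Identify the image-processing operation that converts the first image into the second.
Transposed (reflected across the top-left ↔ bottom-right diagonal).

Shapes have swapped their row and column positions — what was in the top-right is now in the bottom-left — a diagonal reflection.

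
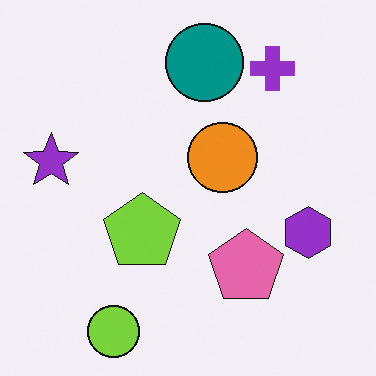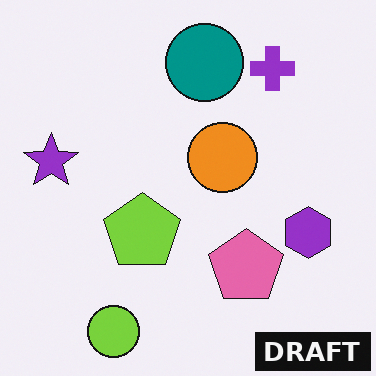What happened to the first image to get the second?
This is the original image watermarked with the text "DRAFT" in the lower-right corner.

A dark label reading "DRAFT" appears in the lower-right corner.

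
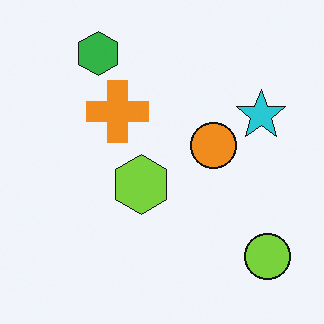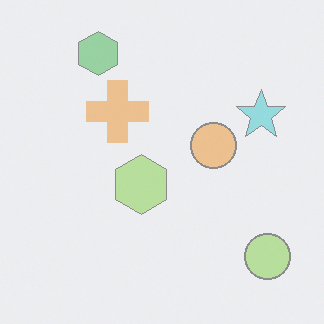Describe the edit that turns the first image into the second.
It was washed out (contrast reduced).

Tones are pushed toward mid-grey across the whole image — a global contrast change.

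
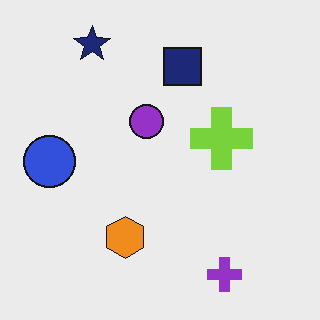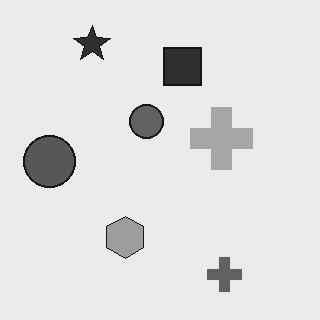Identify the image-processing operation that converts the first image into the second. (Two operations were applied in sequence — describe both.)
The second image is the first given moderate JPEG compression, then converted to grayscale.

Blocky 8×8 compression artifacts appear around shape edges and the flat background shows ringing — characteristic JPEG degradation. All color is removed — every shape is now a shade of grey.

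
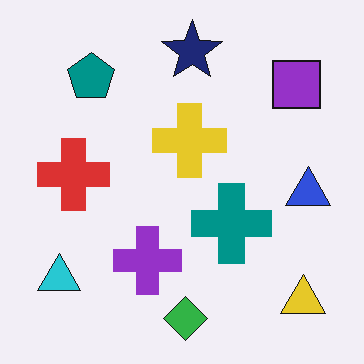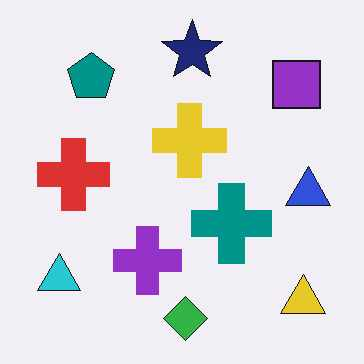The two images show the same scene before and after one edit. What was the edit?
JPEG-compressed with visible artifacts.

Blocky 8×8 compression artifacts appear around shape edges and the flat background shows ringing — characteristic JPEG degradation.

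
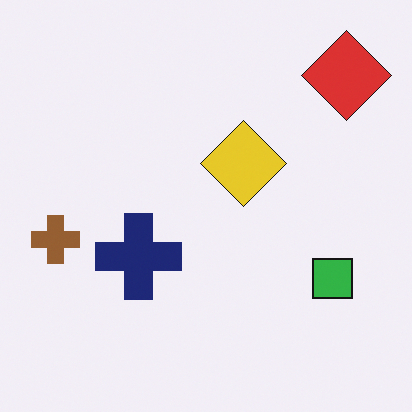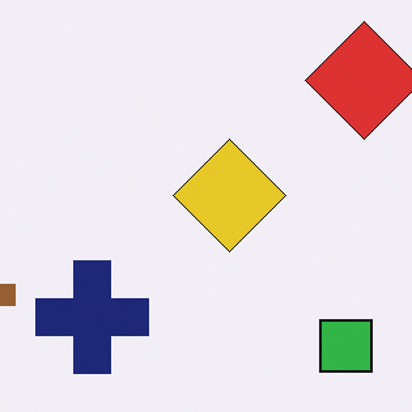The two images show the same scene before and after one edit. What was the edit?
It was cropped to a modestly smaller region and rescaled.

The visible shapes are larger and the field of view is narrower; shapes near the original edges may be partly or wholly outside the frame — a crop-and-rescale.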